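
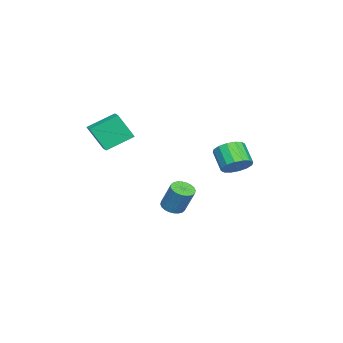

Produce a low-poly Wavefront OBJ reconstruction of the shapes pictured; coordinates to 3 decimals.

v -3.373 -1.218 -3.292
v -2.656 -1.494 -3.341
v -2.25 -0.739 -1.656
v -2.967 -0.462 -1.608
v -2.623 -1.225 -3.469
v -2.218 -0.469 -1.785
v -2.705 -0.954 -3.571
v -2.3 -0.198 -1.887
v -2.889 -0.724 -3.63
v -2.483 0.032 -1.946
v -3.146 -0.568 -3.638
v -2.74 0.187 -1.954
v -3.437 -0.512 -3.593
v -3.032 0.244 -1.909
v -3.719 -0.563 -3.502
v -3.314 0.193 -1.818
v -3.948 -0.714 -3.38
v -3.543 0.042 -1.695
v -4.09 -0.941 -3.244
v -3.684 -0.186 -1.559
v -4.122 -1.211 -3.115
v -3.717 -0.455 -1.431
v -4.04 -1.482 -3.013
v -3.635 -0.726 -1.329
v -3.857 -1.712 -2.954
v -3.451 -0.956 -1.27
v -3.6 -1.867 -2.946
v -3.194 -1.112 -1.262
v -3.308 -1.924 -2.991
v -2.903 -1.168 -1.307
v -3.026 -1.873 -3.082
v -2.621 -1.117 -1.398
v -2.797 -1.722 -3.205
v -2.392 -0.966 -1.52
v -0.309 3.477 1.58
v 0.48 3.107 1.957
v -0.361 2.392 3.017
v -1.151 2.763 2.64
v 0.415 3.533 2.193
v -0.427 2.819 3.252
v 0.155 3.945 2.264
v -0.686 3.23 3.324
v -0.229 4.231 2.153
v -1.07 3.517 3.212
v -0.634 4.315 1.887
v -1.475 3.601 2.947
v -0.953 4.175 1.54
v -1.794 3.461 2.6
v -1.099 3.848 1.203
v -1.94 3.133 2.263
v -1.033 3.421 0.968
v -1.875 2.707 2.027
v -0.774 3.01 0.896
v -1.615 2.295 1.956
v -0.39 2.723 1.008
v -1.231 2.009 2.067
v 0.015 2.639 1.273
v -0.826 1.925 2.333
v 0.334 2.779 1.62
v -0.507 2.065 2.68
v -1.126 -3.001 3.084
v -0.946 -3.916 4.705
v -0.307 -2.532 3.258
v -0.127 -3.446 4.879
v -0.153 -4.374 2.201
v 0.027 -5.288 3.822
v 0.666 -3.904 2.375
v 0.846 -4.819 3.996
f 2 1 5
f 2 5 3
f 3 5 6
f 3 6 4
f 5 1 7
f 5 7 6
f 6 7 8
f 6 8 4
f 7 1 9
f 7 9 8
f 8 9 10
f 8 10 4
f 9 1 11
f 9 11 10
f 10 11 12
f 10 12 4
f 11 1 13
f 11 13 12
f 12 13 14
f 12 14 4
f 13 1 15
f 13 15 14
f 14 15 16
f 14 16 4
f 15 1 17
f 15 17 16
f 16 17 18
f 16 18 4
f 17 1 19
f 17 19 18
f 18 19 20
f 18 20 4
f 19 1 21
f 19 21 20
f 20 21 22
f 20 22 4
f 21 1 23
f 21 23 22
f 22 23 24
f 22 24 4
f 23 1 25
f 23 25 24
f 24 25 26
f 24 26 4
f 25 1 27
f 25 27 26
f 26 27 28
f 26 28 4
f 27 1 29
f 27 29 28
f 28 29 30
f 28 30 4
f 29 1 31
f 29 31 30
f 30 31 32
f 30 32 4
f 31 1 33
f 31 33 32
f 32 33 34
f 32 34 4
f 33 1 2
f 33 2 34
f 34 2 3
f 34 3 4
f 36 35 39
f 36 39 37
f 37 39 40
f 37 40 38
f 39 35 41
f 39 41 40
f 40 41 42
f 40 42 38
f 41 35 43
f 41 43 42
f 42 43 44
f 42 44 38
f 43 35 45
f 43 45 44
f 44 45 46
f 44 46 38
f 45 35 47
f 45 47 46
f 46 47 48
f 46 48 38
f 47 35 49
f 47 49 48
f 48 49 50
f 48 50 38
f 49 35 51
f 49 51 50
f 50 51 52
f 50 52 38
f 51 35 53
f 51 53 52
f 52 53 54
f 52 54 38
f 53 35 55
f 53 55 54
f 54 55 56
f 54 56 38
f 55 35 57
f 55 57 56
f 56 57 58
f 56 58 38
f 57 35 59
f 57 59 58
f 58 59 60
f 58 60 38
f 59 35 36
f 59 36 60
f 60 36 37
f 60 37 38
f 62 64 61
f 65 62 61
f 61 64 63
f 63 65 61
f 62 68 64
f 66 62 65
f 66 68 62
f 64 68 63
f 67 65 63
f 63 68 67
f 67 66 65
f 68 66 67



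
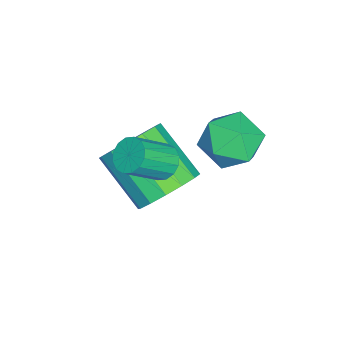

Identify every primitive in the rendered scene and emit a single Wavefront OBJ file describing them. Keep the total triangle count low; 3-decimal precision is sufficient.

v 1.377 -1.087 1.915
v 1.806 -0.654 1.908
v 2.593 -1.421 2.839
v 2.163 -1.853 2.845
v 1.611 -0.571 2.142
v 2.398 -1.338 3.072
v 1.352 -0.626 2.314
v 2.139 -1.393 3.245
v 1.1 -0.805 2.38
v 1.887 -1.572 3.311
v 0.922 -1.059 2.321
v 1.709 -1.826 3.252
v 0.866 -1.321 2.153
v 1.653 -2.088 3.084
v 0.947 -1.519 1.921
v 1.734 -2.286 2.852
v 1.142 -1.602 1.688
v 1.929 -2.369 2.618
v 1.401 -1.547 1.515
v 2.188 -2.314 2.446
v 1.653 -1.368 1.449
v 2.44 -2.135 2.38
v 1.831 -1.114 1.508
v 2.618 -1.881 2.439
v 1.887 -0.852 1.676
v 2.674 -1.619 2.607
v 0.868 -1.049 -0.062
v 1.842 -1.327 0.313
v 0.966 -2.749 1.536
v -0.008 -2.471 1.162
v 1.665 -0.923 0.656
v 0.789 -2.344 1.879
v 1.275 -0.552 0.807
v 0.399 -1.974 2.03
v 0.775 -0.315 0.725
v -0.101 -1.736 1.948
v 0.301 -0.274 0.432
v -0.575 -1.696 1.656
v -0.022 -0.441 0.007
v -0.898 -1.863 1.231
v -0.106 -0.771 -0.436
v -0.982 -2.193 0.787
v 0.071 -1.176 -0.779
v -0.805 -2.597 0.444
v 0.461 -1.546 -0.93
v -0.415 -2.968 0.293
v 0.961 -1.784 -0.848
v 0.085 -3.205 0.375
v 1.435 -1.824 -0.556
v 0.559 -3.246 0.668
v 1.758 -1.657 -0.131
v 0.882 -3.079 1.093
v 0.015 1.55 2.537
v 0.973 1.301 2.183
v -0.453 -0.081 2.417
v 0.505 -0.33 2.063
v 0.376 -0.028 3.061
v 0.665 0.981 3.136
v -0.145 0.239 1.464
v 0.144 1.248 1.539
v 0.874 0.491 1.52
v 1.196 0.326 2.507
v -0.676 0.894 2.093
v -0.354 0.729 3.08
f 2 1 5
f 2 5 3
f 3 5 6
f 3 6 4
f 5 1 7
f 5 7 6
f 6 7 8
f 6 8 4
f 7 1 9
f 7 9 8
f 8 9 10
f 8 10 4
f 9 1 11
f 9 11 10
f 10 11 12
f 10 12 4
f 11 1 13
f 11 13 12
f 12 13 14
f 12 14 4
f 13 1 15
f 13 15 14
f 14 15 16
f 14 16 4
f 15 1 17
f 15 17 16
f 16 17 18
f 16 18 4
f 17 1 19
f 17 19 18
f 18 19 20
f 18 20 4
f 19 1 21
f 19 21 20
f 20 21 22
f 20 22 4
f 21 1 23
f 21 23 22
f 22 23 24
f 22 24 4
f 23 1 25
f 23 25 24
f 24 25 26
f 24 26 4
f 25 1 2
f 25 2 26
f 26 2 3
f 26 3 4
f 28 27 31
f 28 31 29
f 29 31 32
f 29 32 30
f 31 27 33
f 31 33 32
f 32 33 34
f 32 34 30
f 33 27 35
f 33 35 34
f 34 35 36
f 34 36 30
f 35 27 37
f 35 37 36
f 36 37 38
f 36 38 30
f 37 27 39
f 37 39 38
f 38 39 40
f 38 40 30
f 39 27 41
f 39 41 40
f 40 41 42
f 40 42 30
f 41 27 43
f 41 43 42
f 42 43 44
f 42 44 30
f 43 27 45
f 43 45 44
f 44 45 46
f 44 46 30
f 45 27 47
f 45 47 46
f 46 47 48
f 46 48 30
f 47 27 49
f 47 49 48
f 48 49 50
f 48 50 30
f 49 27 51
f 49 51 50
f 50 51 52
f 50 52 30
f 51 27 28
f 51 28 52
f 52 28 29
f 52 29 30
f 53 64 58
f 53 58 54
f 53 54 60
f 53 60 63
f 53 63 64
f 54 58 62
f 58 64 57
f 64 63 55
f 63 60 59
f 60 54 61
f 56 62 57
f 56 57 55
f 56 55 59
f 56 59 61
f 56 61 62
f 57 62 58
f 55 57 64
f 59 55 63
f 61 59 60
f 62 61 54



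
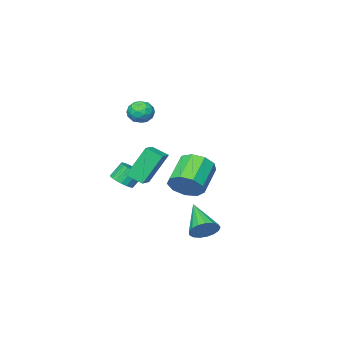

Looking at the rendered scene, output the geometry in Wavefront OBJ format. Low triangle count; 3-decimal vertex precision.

v 0.632 3.851 -2.787
v 1.252 3.383 -3.106
v -0.032 2.189 -1.633
v 1.414 3.547 -2.777
v 1.397 3.78 -2.45
v 1.205 4.03 -2.2
v 0.882 4.239 -2.085
v 0.501 4.359 -2.131
v 0.15 4.363 -2.327
v -0.091 4.25 -2.629
v -0.166 4.045 -2.966
v -0.058 3.796 -3.263
v 0.207 3.56 -3.451
v 0.57 3.39 -3.487
v 0.947 3.326 -3.362
v -2.944 -1.835 -2.337
v -2.213 -2.334 -1.683
v -3.746 -3.144 -0.589
v -4.476 -2.645 -1.243
v -2.379 -1.652 -1.411
v -3.912 -2.462 -0.317
v -2.809 -1.056 -1.572
v -4.342 -1.866 -0.478
v -3.302 -0.825 -2.091
v -4.835 -1.635 -0.997
v -3.627 -1.066 -2.725
v -5.16 -1.876 -1.632
v -3.632 -1.667 -3.178
v -5.165 -2.477 -2.084
v -3.315 -2.347 -3.237
v -4.848 -3.157 -2.143
v -2.824 -2.787 -2.875
v -4.357 -3.597 -1.781
v -2.389 -2.782 -2.261
v -3.922 -3.592 -1.167
v 2.834 0.77 0.851
v 1.953 1.283 2.675
v 2.446 1.622 0.423
v 1.565 2.136 2.248
v 3.675 1.284 1.112
v 2.794 1.798 2.937
v 3.287 2.137 0.685
v 2.406 2.65 2.509
v -0.992 -2.966 3.187
v -0.643 -3.551 2.731
v -1.957 -3.809 3.529
v -1.608 -4.394 3.073
v -1.242 -4.136 3.76
v -0.645 -3.615 3.548
v -1.955 -3.745 2.712
v -1.358 -3.224 2.5
v -1.238 -4.033 2.437
v -0.797 -4.274 3.085
v -1.803 -3.086 3.175
v -1.362 -3.327 3.823
v -0.732 -3.184 2.929
v -1.868 -4.176 3.331
v -1.652 -4.024 3.735
v -1.447 -4.368 3.467
v -0.734 -3.222 3.409
v -0.528 -3.566 3.141
v -0.881 -3.91 3.746
v -2.072 -3.794 3.119
v -1.866 -4.138 2.851
v -1.153 -2.992 2.793
v -0.948 -3.336 2.525
v -1.719 -3.45 2.514
v -0.877 -3.811 2.488
v -1.445 -4.307 2.689
v -1.649 -3.925 2.477
v -1.298 -3.619 2.352
v -0.618 -3.954 2.869
v -1.186 -4.449 3.07
v -0.97 -4.298 3.474
v -0.619 -3.991 3.349
v -0.968 -4.237 2.696
v -1.414 -2.911 3.19
v -1.982 -3.406 3.391
v -1.981 -3.369 2.911
v -1.63 -3.062 2.786
v -1.155 -3.053 3.571
v -1.723 -3.549 3.772
v -1.302 -3.741 3.908
v -0.951 -3.435 3.783
v -1.632 -3.123 3.564
v 2.566 -0.485 -0.149
v 3.153 -0.185 0.142
v 2.601 0.065 0.999
v 2.014 -0.235 0.709
v 3.019 0.059 -0.016
v 2.467 0.309 0.841
v 2.795 0.196 -0.2
v 2.243 0.446 0.657
v 2.525 0.198 -0.374
v 1.974 0.448 0.484
v 2.264 0.064 -0.503
v 1.712 0.314 0.354
v 2.063 -0.178 -0.562
v 1.511 0.072 0.295
v 1.961 -0.481 -0.539
v 1.409 -0.231 0.318
v 1.979 -0.785 -0.439
v 1.427 -0.535 0.418
v 2.113 -1.029 -0.281
v 1.561 -0.779 0.576
v 2.337 -1.166 -0.097
v 1.785 -0.916 0.76
v 2.606 -1.168 0.076
v 2.055 -0.918 0.934
v 2.868 -1.034 0.206
v 2.316 -0.784 1.063
v 3.069 -0.792 0.265
v 2.517 -0.542 1.122
v 3.171 -0.489 0.242
v 2.619 -0.239 1.099
f 2 1 4
f 2 4 3
f 4 1 5
f 4 5 3
f 5 1 6
f 5 6 3
f 6 1 7
f 6 7 3
f 7 1 8
f 7 8 3
f 8 1 9
f 8 9 3
f 9 1 10
f 9 10 3
f 10 1 11
f 10 11 3
f 11 1 12
f 11 12 3
f 12 1 13
f 12 13 3
f 13 1 14
f 13 14 3
f 14 1 15
f 14 15 3
f 15 1 2
f 15 2 3
f 17 16 20
f 17 20 18
f 18 20 21
f 18 21 19
f 20 16 22
f 20 22 21
f 21 22 23
f 21 23 19
f 22 16 24
f 22 24 23
f 23 24 25
f 23 25 19
f 24 16 26
f 24 26 25
f 25 26 27
f 25 27 19
f 26 16 28
f 26 28 27
f 27 28 29
f 27 29 19
f 28 16 30
f 28 30 29
f 29 30 31
f 29 31 19
f 30 16 32
f 30 32 31
f 31 32 33
f 31 33 19
f 32 16 34
f 32 34 33
f 33 34 35
f 33 35 19
f 34 16 17
f 34 17 35
f 35 17 18
f 35 18 19
f 37 39 36
f 40 37 36
f 36 39 38
f 38 40 36
f 37 43 39
f 41 37 40
f 41 43 37
f 39 43 38
f 42 40 38
f 38 43 42
f 42 41 40
f 43 41 42
f 44 81 60
f 81 55 84
f 60 84 49
f 81 84 60
f 44 60 56
f 60 49 61
f 56 61 45
f 60 61 56
f 44 56 65
f 56 45 66
f 65 66 51
f 56 66 65
f 44 65 77
f 65 51 80
f 77 80 54
f 65 80 77
f 44 77 81
f 77 54 85
f 81 85 55
f 77 85 81
f 45 61 72
f 61 49 75
f 72 75 53
f 61 75 72
f 49 84 62
f 84 55 83
f 62 83 48
f 84 83 62
f 55 85 82
f 85 54 78
f 82 78 46
f 85 78 82
f 54 80 79
f 80 51 67
f 79 67 50
f 80 67 79
f 51 66 71
f 66 45 68
f 71 68 52
f 66 68 71
f 47 73 59
f 73 53 74
f 59 74 48
f 73 74 59
f 47 59 57
f 59 48 58
f 57 58 46
f 59 58 57
f 47 57 64
f 57 46 63
f 64 63 50
f 57 63 64
f 47 64 69
f 64 50 70
f 69 70 52
f 64 70 69
f 47 69 73
f 69 52 76
f 73 76 53
f 69 76 73
f 48 74 62
f 74 53 75
f 62 75 49
f 74 75 62
f 46 58 82
f 58 48 83
f 82 83 55
f 58 83 82
f 50 63 79
f 63 46 78
f 79 78 54
f 63 78 79
f 52 70 71
f 70 50 67
f 71 67 51
f 70 67 71
f 53 76 72
f 76 52 68
f 72 68 45
f 76 68 72
f 87 86 90
f 87 90 88
f 88 90 91
f 88 91 89
f 90 86 92
f 90 92 91
f 91 92 93
f 91 93 89
f 92 86 94
f 92 94 93
f 93 94 95
f 93 95 89
f 94 86 96
f 94 96 95
f 95 96 97
f 95 97 89
f 96 86 98
f 96 98 97
f 97 98 99
f 97 99 89
f 98 86 100
f 98 100 99
f 99 100 101
f 99 101 89
f 100 86 102
f 100 102 101
f 101 102 103
f 101 103 89
f 102 86 104
f 102 104 103
f 103 104 105
f 103 105 89
f 104 86 106
f 104 106 105
f 105 106 107
f 105 107 89
f 106 86 108
f 106 108 107
f 107 108 109
f 107 109 89
f 108 86 110
f 108 110 109
f 109 110 111
f 109 111 89
f 110 86 112
f 110 112 111
f 111 112 113
f 111 113 89
f 112 86 114
f 112 114 113
f 113 114 115
f 113 115 89
f 114 86 87
f 114 87 115
f 115 87 88
f 115 88 89



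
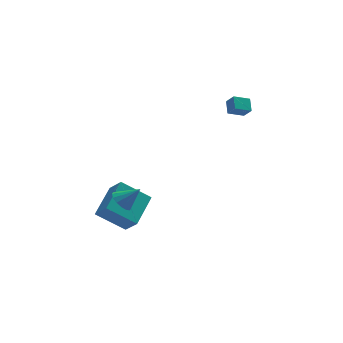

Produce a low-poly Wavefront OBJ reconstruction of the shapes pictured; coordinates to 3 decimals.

v -3.536 0.131 -1.571
v -3.062 0.416 -2.048
v -2.564 -0.011 -0.689
v -3.195 0.711 -1.853
v -3.42 0.851 -1.583
v -3.675 0.799 -1.31
v -3.893 0.567 -1.106
v -4.016 0.218 -1.027
v -4.01 -0.154 -1.094
v -3.877 -0.449 -1.288
v -3.653 -0.59 -1.558
v -3.397 -0.537 -1.831
v -3.179 -0.305 -2.035
v -3.057 0.044 -2.114
v 3.084 2.617 3.278
v 3.176 3.341 3.804
v 2.79 3.078 2.695
v 2.882 3.802 3.22
v 4.018 2.758 2.92
v 4.11 3.482 3.445
v 3.724 3.219 2.336
v 3.816 3.943 2.862
v -3.179 1.001 -4.349
v -2.717 0.173 -3.445
v -4.735 1.397 -3.191
v -4.273 0.569 -2.287
v -2.087 2.611 -3.433
v -1.625 1.783 -2.529
v -3.643 3.007 -2.275
v -3.181 2.179 -1.371
f 2 1 4
f 2 4 3
f 4 1 5
f 4 5 3
f 5 1 6
f 5 6 3
f 6 1 7
f 6 7 3
f 7 1 8
f 7 8 3
f 8 1 9
f 8 9 3
f 9 1 10
f 9 10 3
f 10 1 11
f 10 11 3
f 11 1 12
f 11 12 3
f 12 1 13
f 12 13 3
f 13 1 14
f 13 14 3
f 14 1 2
f 14 2 3
f 16 18 15
f 19 16 15
f 15 18 17
f 17 19 15
f 16 22 18
f 20 16 19
f 20 22 16
f 18 22 17
f 21 19 17
f 17 22 21
f 21 20 19
f 22 20 21
f 24 26 23
f 27 24 23
f 23 26 25
f 25 27 23
f 24 30 26
f 28 24 27
f 28 30 24
f 26 30 25
f 29 27 25
f 25 30 29
f 29 28 27
f 30 28 29



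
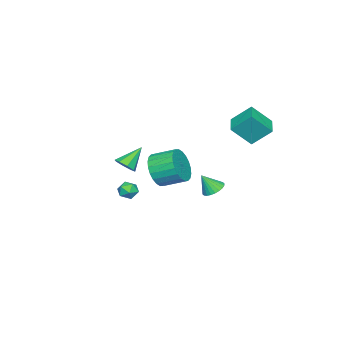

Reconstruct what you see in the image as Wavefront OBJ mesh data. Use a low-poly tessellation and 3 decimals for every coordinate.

v -3.242 0.698 -3.989
v -2.859 1.261 -3.825
v -2.878 0.142 -2.931
v -3.099 1.324 -3.71
v -3.36 1.291 -3.637
v -3.603 1.169 -3.617
v -3.792 0.975 -3.655
v -3.896 0.738 -3.743
v -3.902 0.496 -3.868
v -3.806 0.284 -4.012
v -3.625 0.136 -4.153
v -3.386 0.073 -4.268
v -3.125 0.105 -4.342
v -2.882 0.227 -4.361
v -2.693 0.422 -4.324
v -2.588 0.658 -4.236
v -2.583 0.9 -4.11
v -2.678 1.112 -3.966
v -0.043 -2.263 -2.988
v 0.386 -1.849 -3.226
v 0.594 -3.051 -3.214
v 1.023 -2.637 -3.452
v 0.906 -2.65 -2.821
v 0.512 -2.164 -2.682
v 0.468 -2.736 -3.758
v 0.074 -2.25 -3.619
v 0.701 -2.141 -3.702
v 0.972 -2.088 -3.123
v 0.008 -2.812 -3.317
v 0.279 -2.759 -2.738
v -0.015 -2.931 -1.705
v 0.46 -2.993 -1.222
v -1.045 -2.489 -0.635
v 0.449 -2.516 -1.43
v 0.166 -2.282 -1.799
v -0.222 -2.428 -2.113
v -0.489 -2.868 -2.188
v -0.478 -3.345 -1.98
v -0.195 -3.58 -1.611
v 0.193 -3.434 -1.297
v -2.761 1.95 1.738
v -3.114 2.976 2.759
v -3.412 2.846 0.612
v -3.765 3.873 1.633
v -1.635 2.527 1.547
v -1.988 3.554 2.568
v -2.286 3.424 0.421
v -2.639 4.45 1.442
v 3.794 1.216 0.569
v 4.4 1.013 1.402
v 4.093 2.242 1.924
v 3.486 2.444 1.091
v 4.67 1.189 1.147
v 4.362 2.417 1.67
v 4.805 1.368 0.805
v 4.498 2.597 1.328
v 4.787 1.525 0.427
v 4.48 2.753 0.949
v 4.618 1.634 0.07
v 4.31 2.863 0.593
v 4.323 1.68 -0.211
v 4.015 2.908 0.312
v 3.948 1.655 -0.373
v 3.64 2.883 0.15
v 3.549 1.563 -0.391
v 3.241 2.791 0.131
v 3.187 1.418 -0.264
v 2.88 2.647 0.258
v 2.918 1.243 -0.01
v 2.61 2.471 0.513
v 2.782 1.063 0.332
v 2.475 2.292 0.855
v 2.8 0.907 0.711
v 2.493 2.135 1.233
v 2.97 0.797 1.067
v 2.662 2.026 1.59
v 3.265 0.752 1.348
v 2.957 1.98 1.871
v 3.64 0.777 1.51
v 3.332 2.005 2.033
v 4.039 0.869 1.529
v 3.731 2.097 2.051
f 2 1 4
f 2 4 3
f 4 1 5
f 4 5 3
f 5 1 6
f 5 6 3
f 6 1 7
f 6 7 3
f 7 1 8
f 7 8 3
f 8 1 9
f 8 9 3
f 9 1 10
f 9 10 3
f 10 1 11
f 10 11 3
f 11 1 12
f 11 12 3
f 12 1 13
f 12 13 3
f 13 1 14
f 13 14 3
f 14 1 15
f 14 15 3
f 15 1 16
f 15 16 3
f 16 1 17
f 16 17 3
f 17 1 18
f 17 18 3
f 18 1 2
f 18 2 3
f 19 30 24
f 19 24 20
f 19 20 26
f 19 26 29
f 19 29 30
f 20 24 28
f 24 30 23
f 30 29 21
f 29 26 25
f 26 20 27
f 22 28 23
f 22 23 21
f 22 21 25
f 22 25 27
f 22 27 28
f 23 28 24
f 21 23 30
f 25 21 29
f 27 25 26
f 28 27 20
f 32 31 34
f 32 34 33
f 34 31 35
f 34 35 33
f 35 31 36
f 35 36 33
f 36 31 37
f 36 37 33
f 37 31 38
f 37 38 33
f 38 31 39
f 38 39 33
f 39 31 40
f 39 40 33
f 40 31 32
f 40 32 33
f 42 44 41
f 45 42 41
f 41 44 43
f 43 45 41
f 42 48 44
f 46 42 45
f 46 48 42
f 44 48 43
f 47 45 43
f 43 48 47
f 47 46 45
f 48 46 47
f 50 49 53
f 50 53 51
f 51 53 54
f 51 54 52
f 53 49 55
f 53 55 54
f 54 55 56
f 54 56 52
f 55 49 57
f 55 57 56
f 56 57 58
f 56 58 52
f 57 49 59
f 57 59 58
f 58 59 60
f 58 60 52
f 59 49 61
f 59 61 60
f 60 61 62
f 60 62 52
f 61 49 63
f 61 63 62
f 62 63 64
f 62 64 52
f 63 49 65
f 63 65 64
f 64 65 66
f 64 66 52
f 65 49 67
f 65 67 66
f 66 67 68
f 66 68 52
f 67 49 69
f 67 69 68
f 68 69 70
f 68 70 52
f 69 49 71
f 69 71 70
f 70 71 72
f 70 72 52
f 71 49 73
f 71 73 72
f 72 73 74
f 72 74 52
f 73 49 75
f 73 75 74
f 74 75 76
f 74 76 52
f 75 49 77
f 75 77 76
f 76 77 78
f 76 78 52
f 77 49 79
f 77 79 78
f 78 79 80
f 78 80 52
f 79 49 81
f 79 81 80
f 80 81 82
f 80 82 52
f 81 49 50
f 81 50 82
f 82 50 51
f 82 51 52



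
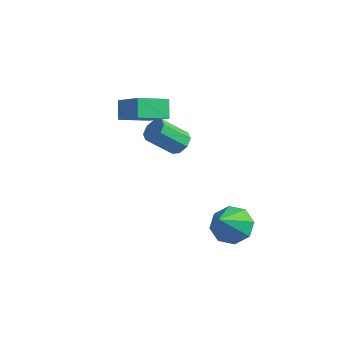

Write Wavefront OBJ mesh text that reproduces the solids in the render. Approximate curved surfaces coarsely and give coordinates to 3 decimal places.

v -2.728 1.295 3.018
v -3.157 1.783 3.765
v -2.172 2.631 2.464
v -2.601 3.12 3.21
v -1.479 1.12 3.85
v -1.908 1.609 4.596
v -0.923 2.457 3.295
v -1.352 2.945 4.042
v 2.795 2.019 -1.351
v 3.728 2.027 -1.574
v 3.145 0.701 0.071
v 3.557 2.529 -1.066
v 2.939 2.732 -0.725
v 2.236 2.518 -0.75
v 1.861 2.012 -1.127
v 2.032 1.509 -1.635
v 2.65 1.306 -1.977
v 3.353 1.52 -1.951
v 0.797 1.1 3.386
v 1.147 0.638 3.23
v 0.473 -0.222 4.257
v 0.123 0.24 4.414
v 1.332 0.893 3.564
v 0.657 0.033 4.592
v 1.203 1.269 3.794
v 0.529 0.409 4.822
v 0.837 1.546 3.786
v 0.162 0.686 4.813
v 0.447 1.562 3.543
v -0.227 0.702 4.57
v 0.263 1.307 3.208
v -0.412 0.447 4.236
v 0.391 0.931 2.978
v -0.283 0.071 4.006
v 0.758 0.654 2.987
v 0.083 -0.206 4.014
f 2 4 1
f 5 2 1
f 1 4 3
f 3 5 1
f 2 8 4
f 6 2 5
f 6 8 2
f 4 8 3
f 7 5 3
f 3 8 7
f 7 6 5
f 8 6 7
f 10 9 12
f 10 12 11
f 12 9 13
f 12 13 11
f 13 9 14
f 13 14 11
f 14 9 15
f 14 15 11
f 15 9 16
f 15 16 11
f 16 9 17
f 16 17 11
f 17 9 18
f 17 18 11
f 18 9 10
f 18 10 11
f 20 19 23
f 20 23 21
f 21 23 24
f 21 24 22
f 23 19 25
f 23 25 24
f 24 25 26
f 24 26 22
f 25 19 27
f 25 27 26
f 26 27 28
f 26 28 22
f 27 19 29
f 27 29 28
f 28 29 30
f 28 30 22
f 29 19 31
f 29 31 30
f 30 31 32
f 30 32 22
f 31 19 33
f 31 33 32
f 32 33 34
f 32 34 22
f 33 19 35
f 33 35 34
f 34 35 36
f 34 36 22
f 35 19 20
f 35 20 36
f 36 20 21
f 36 21 22



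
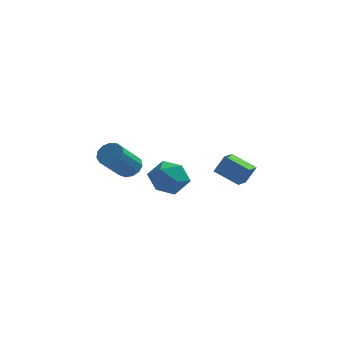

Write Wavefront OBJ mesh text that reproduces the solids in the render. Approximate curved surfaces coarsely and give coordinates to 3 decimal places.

v -1.147 0.368 1.038
v -0.305 0.736 0.426
v -1.275 -1.076 -0.006
v -0.433 -0.708 -0.618
v -0.256 -1.05 0.417
v -0.177 -0.158 1.062
v -1.403 -0.182 -0.642
v -1.324 0.71 0.003
v -0.463 0.395 -0.612
v 0.246 -0.141 0.043
v -1.826 -0.199 0.377
v -1.117 -0.735 1.032
v -2.957 1.398 0.031
v -2.382 1.548 0.437
v -3.068 0.232 1.895
v -3.643 0.082 1.489
v -2.669 1.814 0.542
v -3.355 0.499 2.001
v -3.047 1.949 0.485
v -3.733 0.633 1.944
v -3.397 1.908 0.284
v -4.083 0.593 1.742
v -3.607 1.705 0.003
v -4.293 0.39 1.461
v -3.611 1.405 -0.27
v -4.297 0.09 1.188
v -3.407 1.102 -0.447
v -4.093 -0.213 1.011
v -3.06 0.893 -0.473
v -3.746 -0.422 0.986
v -2.681 0.844 -0.338
v -3.367 -0.471 1.12
v -2.389 0.971 -0.086
v -3.075 -0.344 1.372
v -2.277 1.233 0.202
v -2.963 -0.082 1.661
v 1.649 -2.828 2.17
v 2.122 -2.686 3.086
v 1.894 -1.959 1.909
v 2.367 -1.817 2.824
v 2.833 -3.323 1.636
v 3.306 -3.181 2.551
v 3.078 -2.454 1.374
v 3.551 -2.312 2.29
f 1 12 6
f 1 6 2
f 1 2 8
f 1 8 11
f 1 11 12
f 2 6 10
f 6 12 5
f 12 11 3
f 11 8 7
f 8 2 9
f 4 10 5
f 4 5 3
f 4 3 7
f 4 7 9
f 4 9 10
f 5 10 6
f 3 5 12
f 7 3 11
f 9 7 8
f 10 9 2
f 14 13 17
f 14 17 15
f 15 17 18
f 15 18 16
f 17 13 19
f 17 19 18
f 18 19 20
f 18 20 16
f 19 13 21
f 19 21 20
f 20 21 22
f 20 22 16
f 21 13 23
f 21 23 22
f 22 23 24
f 22 24 16
f 23 13 25
f 23 25 24
f 24 25 26
f 24 26 16
f 25 13 27
f 25 27 26
f 26 27 28
f 26 28 16
f 27 13 29
f 27 29 28
f 28 29 30
f 28 30 16
f 29 13 31
f 29 31 30
f 30 31 32
f 30 32 16
f 31 13 33
f 31 33 32
f 32 33 34
f 32 34 16
f 33 13 35
f 33 35 34
f 34 35 36
f 34 36 16
f 35 13 14
f 35 14 36
f 36 14 15
f 36 15 16
f 38 40 37
f 41 38 37
f 37 40 39
f 39 41 37
f 38 44 40
f 42 38 41
f 42 44 38
f 40 44 39
f 43 41 39
f 39 44 43
f 43 42 41
f 44 42 43



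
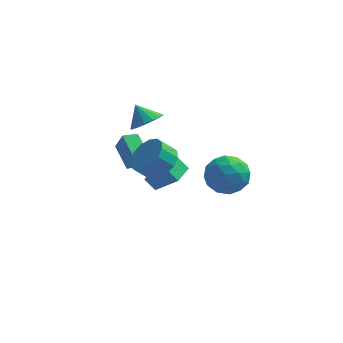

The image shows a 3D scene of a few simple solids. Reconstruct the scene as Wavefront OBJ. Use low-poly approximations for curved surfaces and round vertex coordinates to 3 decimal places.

v 3.314 1.565 -0.986
v 3.999 0.844 -0.262
v 2.141 0.016 -1.418
v 2.826 -0.705 -0.694
v 2.125 0.177 -0.199
v 2.85 1.134 0.068
v 3.29 -0.274 -1.748
v 4.015 0.683 -1.481
v 3.984 -0.292 -0.732
v 3.264 -0.014 0.225
v 2.876 0.874 -1.905
v 2.156 1.152 -0.948
v 3.759 1.34 -0.586
v 2.381 -0.48 -1.094
v 1.968 0.038 -0.803
v 2.371 -0.386 -0.377
v 3.084 1.511 -0.392
v 3.486 1.087 0.034
v 2.385 0.695 0.071
v 2.654 -0.227 -1.714
v 3.056 -0.651 -1.288
v 3.769 1.246 -1.303
v 4.172 0.822 -0.877
v 3.755 0.165 -1.751
v 4.153 0.249 -0.437
v 3.464 -0.662 -0.691
v 3.737 -0.408 -1.311
v 4.163 0.154 -1.154
v 3.73 0.413 0.126
v 3.04 -0.498 -0.128
v 2.628 0.02 0.163
v 3.054 0.583 0.32
v 3.721 -0.255 -0.151
v 3.1 1.358 -1.552
v 2.41 0.447 -1.806
v 3.086 0.277 -2
v 3.512 0.84 -1.843
v 2.676 1.522 -0.989
v 1.987 0.611 -1.243
v 1.977 0.706 -0.526
v 2.403 1.268 -0.369
v 2.419 1.115 -1.529
v 0.193 -2.066 1.527
v 0.997 -2.304 2.192
v 0.291 -2.552 2.957
v -0.513 -2.314 2.293
v 0.897 -1.766 2.275
v 0.192 -2.014 3.04
v 0.609 -1.308 2.157
v -0.097 -1.556 2.922
v 0.209 -1.053 1.871
v -0.497 -1.301 2.636
v -0.195 -1.069 1.493
v -0.901 -1.317 2.258
v -0.495 -1.353 1.124
v -1.201 -1.601 1.889
v -0.611 -1.828 0.863
v -1.317 -2.076 1.628
v -0.512 -2.366 0.78
v -1.217 -2.614 1.545
v -0.223 -2.824 0.898
v -0.929 -3.072 1.663
v 0.177 -3.079 1.184
v -0.529 -3.327 1.949
v 0.581 -3.063 1.562
v -0.125 -3.311 2.327
v 0.881 -2.779 1.931
v 0.175 -3.027 2.696
v -1.349 3.344 0.622
v -0.538 3.598 1.07
v -2.011 3.776 1.578
v -0.667 3.995 0.801
v -0.978 4.219 0.485
v -1.388 4.208 0.205
v -1.788 3.965 0.037
v -2.071 3.556 0.026
v -2.159 3.091 0.175
v -2.031 2.693 0.444
v -1.72 2.47 0.76
v -1.309 2.481 1.04
v -0.909 2.723 1.208
v -0.627 3.132 1.219
v -3.205 4.453 -2.212
v -2.76 4.161 -1.136
v -2.497 4.969 -2.365
v -2.051 4.677 -1.29
v -2.389 3.123 -2.91
v -1.943 2.831 -1.835
v -1.68 3.639 -3.064
v -1.235 3.347 -1.988
v -0.957 3.391 -4.644
v -1.544 3.522 -3.974
v -0.582 4.675 -4.565
v -1.169 4.806 -3.896
v 0.289 2.954 -3.464
v -0.298 3.085 -2.795
v 0.664 4.238 -3.386
v 0.077 4.369 -2.716
f 1 38 17
f 38 12 41
f 17 41 6
f 38 41 17
f 1 17 13
f 17 6 18
f 13 18 2
f 17 18 13
f 1 13 22
f 13 2 23
f 22 23 8
f 13 23 22
f 1 22 34
f 22 8 37
f 34 37 11
f 22 37 34
f 1 34 38
f 34 11 42
f 38 42 12
f 34 42 38
f 2 18 29
f 18 6 32
f 29 32 10
f 18 32 29
f 6 41 19
f 41 12 40
f 19 40 5
f 41 40 19
f 12 42 39
f 42 11 35
f 39 35 3
f 42 35 39
f 11 37 36
f 37 8 24
f 36 24 7
f 37 24 36
f 8 23 28
f 23 2 25
f 28 25 9
f 23 25 28
f 4 30 16
f 30 10 31
f 16 31 5
f 30 31 16
f 4 16 14
f 16 5 15
f 14 15 3
f 16 15 14
f 4 14 21
f 14 3 20
f 21 20 7
f 14 20 21
f 4 21 26
f 21 7 27
f 26 27 9
f 21 27 26
f 4 26 30
f 26 9 33
f 30 33 10
f 26 33 30
f 5 31 19
f 31 10 32
f 19 32 6
f 31 32 19
f 3 15 39
f 15 5 40
f 39 40 12
f 15 40 39
f 7 20 36
f 20 3 35
f 36 35 11
f 20 35 36
f 9 27 28
f 27 7 24
f 28 24 8
f 27 24 28
f 10 33 29
f 33 9 25
f 29 25 2
f 33 25 29
f 44 43 47
f 44 47 45
f 45 47 48
f 45 48 46
f 47 43 49
f 47 49 48
f 48 49 50
f 48 50 46
f 49 43 51
f 49 51 50
f 50 51 52
f 50 52 46
f 51 43 53
f 51 53 52
f 52 53 54
f 52 54 46
f 53 43 55
f 53 55 54
f 54 55 56
f 54 56 46
f 55 43 57
f 55 57 56
f 56 57 58
f 56 58 46
f 57 43 59
f 57 59 58
f 58 59 60
f 58 60 46
f 59 43 61
f 59 61 60
f 60 61 62
f 60 62 46
f 61 43 63
f 61 63 62
f 62 63 64
f 62 64 46
f 63 43 65
f 63 65 64
f 64 65 66
f 64 66 46
f 65 43 67
f 65 67 66
f 66 67 68
f 66 68 46
f 67 43 44
f 67 44 68
f 68 44 45
f 68 45 46
f 70 69 72
f 70 72 71
f 72 69 73
f 72 73 71
f 73 69 74
f 73 74 71
f 74 69 75
f 74 75 71
f 75 69 76
f 75 76 71
f 76 69 77
f 76 77 71
f 77 69 78
f 77 78 71
f 78 69 79
f 78 79 71
f 79 69 80
f 79 80 71
f 80 69 81
f 80 81 71
f 81 69 82
f 81 82 71
f 82 69 70
f 82 70 71
f 84 86 83
f 87 84 83
f 83 86 85
f 85 87 83
f 84 90 86
f 88 84 87
f 88 90 84
f 86 90 85
f 89 87 85
f 85 90 89
f 89 88 87
f 90 88 89
f 92 94 91
f 95 92 91
f 91 94 93
f 93 95 91
f 92 98 94
f 96 92 95
f 96 98 92
f 94 98 93
f 97 95 93
f 93 98 97
f 97 96 95
f 98 96 97



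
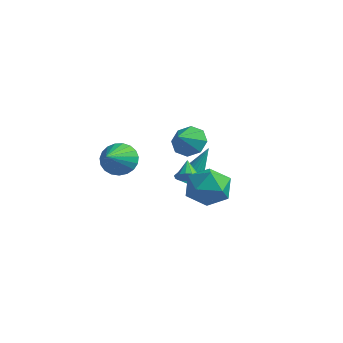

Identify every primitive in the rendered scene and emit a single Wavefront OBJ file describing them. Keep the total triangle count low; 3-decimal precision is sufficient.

v 1.581 -2.21 0.946
v 2.092 -1.841 1.827
v 3.048 -3.019 0.433
v 3.559 -2.65 1.314
v 2.782 -3.398 1.412
v 1.875 -2.898 1.729
v 3.265 -1.962 0.531
v 2.358 -1.462 0.848
v 3.133 -1.688 1.57
v 2.834 -2.575 2.115
v 2.306 -2.285 0.145
v 2.007 -3.172 0.69
v -0.325 -0.519 2.203
v 0.025 -0.019 2.794
v -0.115 -1.441 2.857
v -0.614 -0.101 2.884
v -1.084 -0.428 2.574
v -1.109 -0.808 2.047
v -0.675 -1.019 1.611
v -0.036 -0.937 1.521
v 0.434 -0.61 1.831
v 0.459 -0.23 2.358
v -2.687 -2.398 0.983
v -2.36 -2.717 0.219
v -2.093 -3.742 1.797
v -2.077 -2.515 0.345
v -1.9 -2.293 0.582
v -1.858 -2.089 0.888
v -1.96 -1.938 1.21
v -2.188 -1.867 1.493
v -2.502 -1.888 1.688
v -2.848 -1.998 1.761
v -3.167 -2.176 1.699
v -3.402 -2.393 1.513
v -3.514 -2.611 1.236
v -3.483 -2.792 0.914
v -3.314 -2.905 0.605
v -3.037 -2.93 0.361
v -2.7 -2.864 0.224
v -0.359 -0.554 -0.208
v 0.097 -1.02 -0.053
v -0.021 0.374 1.588
v 0.26 -0.811 -0.192
v 0.299 -0.552 -0.333
v 0.208 -0.293 -0.45
v 0.005 -0.086 -0.519
v -0.27 0.029 -0.526
v -0.563 0.027 -0.47
v -0.816 -0.089 -0.363
v -0.978 -0.298 -0.224
v -1.017 -0.557 -0.083
v -0.926 -0.816 0.034
v -0.723 -1.023 0.103
v -0.448 -1.137 0.11
v -0.155 -1.136 0.054
v 0.731 -1.729 0.809
v 1.012 -1.289 0.672
v 0.209 -1.191 1.471
v 0.792 -1.291 0.5
v 0.555 -1.411 0.411
v 0.366 -1.615 0.428
v 0.274 -1.851 0.548
v 0.305 -2.054 0.738
v 0.45 -2.17 0.947
v 0.67 -2.168 1.119
v 0.907 -2.048 1.208
v 1.096 -1.844 1.191
v 1.188 -1.608 1.071
v 1.157 -1.405 0.881
f 1 12 6
f 1 6 2
f 1 2 8
f 1 8 11
f 1 11 12
f 2 6 10
f 6 12 5
f 12 11 3
f 11 8 7
f 8 2 9
f 4 10 5
f 4 5 3
f 4 3 7
f 4 7 9
f 4 9 10
f 5 10 6
f 3 5 12
f 7 3 11
f 9 7 8
f 10 9 2
f 14 13 16
f 14 16 15
f 16 13 17
f 16 17 15
f 17 13 18
f 17 18 15
f 18 13 19
f 18 19 15
f 19 13 20
f 19 20 15
f 20 13 21
f 20 21 15
f 21 13 22
f 21 22 15
f 22 13 14
f 22 14 15
f 24 23 26
f 24 26 25
f 26 23 27
f 26 27 25
f 27 23 28
f 27 28 25
f 28 23 29
f 28 29 25
f 29 23 30
f 29 30 25
f 30 23 31
f 30 31 25
f 31 23 32
f 31 32 25
f 32 23 33
f 32 33 25
f 33 23 34
f 33 34 25
f 34 23 35
f 34 35 25
f 35 23 36
f 35 36 25
f 36 23 37
f 36 37 25
f 37 23 38
f 37 38 25
f 38 23 39
f 38 39 25
f 39 23 24
f 39 24 25
f 41 40 43
f 41 43 42
f 43 40 44
f 43 44 42
f 44 40 45
f 44 45 42
f 45 40 46
f 45 46 42
f 46 40 47
f 46 47 42
f 47 40 48
f 47 48 42
f 48 40 49
f 48 49 42
f 49 40 50
f 49 50 42
f 50 40 51
f 50 51 42
f 51 40 52
f 51 52 42
f 52 40 53
f 52 53 42
f 53 40 54
f 53 54 42
f 54 40 55
f 54 55 42
f 55 40 41
f 55 41 42
f 57 56 59
f 57 59 58
f 59 56 60
f 59 60 58
f 60 56 61
f 60 61 58
f 61 56 62
f 61 62 58
f 62 56 63
f 62 63 58
f 63 56 64
f 63 64 58
f 64 56 65
f 64 65 58
f 65 56 66
f 65 66 58
f 66 56 67
f 66 67 58
f 67 56 68
f 67 68 58
f 68 56 69
f 68 69 58
f 69 56 57
f 69 57 58



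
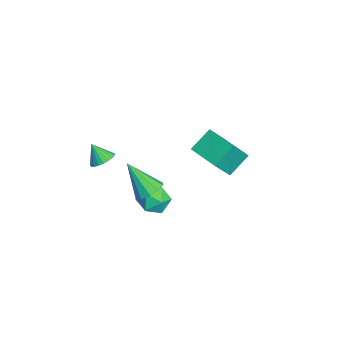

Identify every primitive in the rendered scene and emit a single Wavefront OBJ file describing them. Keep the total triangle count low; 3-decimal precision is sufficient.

v -0.506 -3.572 0.128
v -0.133 -3.088 0.58
v -1.054 -4.068 1.112
v -0.397 -2.927 0.515
v -0.679 -2.877 0.382
v -0.932 -2.947 0.206
v -1.111 -3.126 0.016
v -1.185 -3.381 -0.154
v -1.142 -3.67 -0.276
v -0.989 -3.941 -0.327
v -0.753 -4.149 -0.3
v -0.473 -4.257 -0.199
v -0.2 -4.247 -0.041
v 0.021 -4.12 0.146
v 0.15 -3.898 0.33
v 0.167 -3.62 0.479
v 0.066 -3.333 0.568
v -2.493 2.62 -2.955
v -3.123 3.812 -2.003
v -0.781 3.592 -3.038
v -1.411 4.783 -2.086
v -1.829 1.597 -1.234
v -2.459 2.788 -0.282
v -0.117 2.568 -1.317
v -0.747 3.76 -0.365
v 3.329 -1.766 0.769
v 4.007 -2.316 0.876
v 2.291 -2.734 2.371
v 4.091 -1.882 1.193
v 3.884 -1.404 1.348
v 3.465 -1.064 1.282
v 2.994 -0.991 1.021
v 2.651 -1.215 0.663
v 2.566 -1.649 0.346
v 2.773 -2.127 0.191
v 3.192 -2.467 0.256
v 3.664 -2.54 0.518
v 1.545 -0.762 -1.018
v 2.483 -0.396 -1.091
v 2.137 -2.284 -1.049
v 3.075 -1.918 -1.122
v 2.554 -1.803 -0.265
v 2.188 -0.862 -0.246
v 2.432 -1.818 -1.894
v 2.066 -0.877 -1.875
v 3.031 -1.048 -1.633
v 3.107 -1.04 -0.626
v 1.513 -1.64 -1.514
v 1.589 -1.632 -0.507
f 2 1 4
f 2 4 3
f 4 1 5
f 4 5 3
f 5 1 6
f 5 6 3
f 6 1 7
f 6 7 3
f 7 1 8
f 7 8 3
f 8 1 9
f 8 9 3
f 9 1 10
f 9 10 3
f 10 1 11
f 10 11 3
f 11 1 12
f 11 12 3
f 12 1 13
f 12 13 3
f 13 1 14
f 13 14 3
f 14 1 15
f 14 15 3
f 15 1 16
f 15 16 3
f 16 1 17
f 16 17 3
f 17 1 2
f 17 2 3
f 19 21 18
f 22 19 18
f 18 21 20
f 20 22 18
f 19 25 21
f 23 19 22
f 23 25 19
f 21 25 20
f 24 22 20
f 20 25 24
f 24 23 22
f 25 23 24
f 27 26 29
f 27 29 28
f 29 26 30
f 29 30 28
f 30 26 31
f 30 31 28
f 31 26 32
f 31 32 28
f 32 26 33
f 32 33 28
f 33 26 34
f 33 34 28
f 34 26 35
f 34 35 28
f 35 26 36
f 35 36 28
f 36 26 37
f 36 37 28
f 37 26 27
f 37 27 28
f 38 49 43
f 38 43 39
f 38 39 45
f 38 45 48
f 38 48 49
f 39 43 47
f 43 49 42
f 49 48 40
f 48 45 44
f 45 39 46
f 41 47 42
f 41 42 40
f 41 40 44
f 41 44 46
f 41 46 47
f 42 47 43
f 40 42 49
f 44 40 48
f 46 44 45
f 47 46 39



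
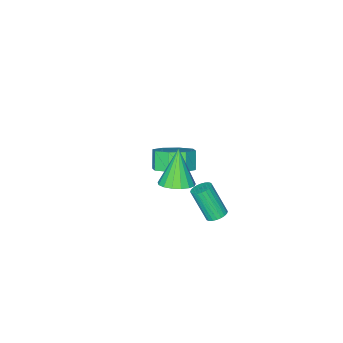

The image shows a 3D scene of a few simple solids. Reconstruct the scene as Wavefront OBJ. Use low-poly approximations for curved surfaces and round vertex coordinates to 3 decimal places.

v -3.092 -3.698 -1.898
v -2.414 -3.268 -1.336
v -2.81 -3.713 -0.52
v -3.488 -4.142 -1.082
v -3.034 -2.851 -1.408
v -3.429 -3.295 -0.592
v -3.687 -2.93 -1.768
v -4.082 -3.374 -0.952
v -3.992 -3.459 -2.204
v -4.388 -3.903 -1.387
v -3.77 -4.127 -2.46
v -4.166 -4.572 -1.644
v -3.151 -4.545 -2.388
v -3.546 -4.989 -1.572
v -2.498 -4.466 -2.028
v -2.893 -4.91 -1.212
v -2.192 -3.937 -1.593
v -2.588 -4.381 -0.776
v 0.475 0.58 2.542
v 1.056 0.955 2.881
v -0.095 0.04 4.118
v 0.785 1.204 2.868
v 0.443 1.311 2.781
v 0.109 1.25 2.639
v -0.142 1.035 2.475
v -0.252 0.716 2.326
v -0.195 0.366 2.227
v 0.016 0.065 2.2
v 0.331 -0.119 2.251
v 0.679 -0.142 2.369
v 0.981 -0 2.527
v 1.167 0.274 2.688
v 1.194 0.619 2.815
v -2.842 -0.6 -2.716
v -2.525 -0.232 -2.557
v -2.322 -1.033 -1.106
v -2.638 -1.4 -1.264
v -2.701 -0.162 -2.494
v -2.498 -0.963 -1.043
v -2.897 -0.159 -2.465
v -2.694 -0.96 -1.013
v -3.086 -0.223 -2.474
v -2.883 -1.024 -1.022
v -3.237 -0.344 -2.519
v -3.034 -1.145 -1.068
v -3.328 -0.504 -2.595
v -3.125 -1.305 -1.144
v -3.345 -0.679 -2.689
v -3.142 -1.479 -1.238
v -3.285 -0.841 -2.787
v -3.082 -1.642 -1.336
v -3.158 -0.967 -2.874
v -2.955 -1.768 -1.423
v -2.982 -1.037 -2.937
v -2.779 -1.838 -1.486
v -2.786 -1.04 -2.967
v -2.583 -1.841 -1.515
v -2.597 -0.976 -2.958
v -2.394 -1.777 -1.506
v -2.446 -0.855 -2.912
v -2.243 -1.656 -1.461
v -2.355 -0.695 -2.836
v -2.152 -1.496 -1.385
v -2.338 -0.521 -2.742
v -2.135 -1.321 -1.291
v -2.398 -0.358 -2.644
v -2.195 -1.159 -1.193
f 2 1 5
f 2 5 3
f 3 5 6
f 3 6 4
f 5 1 7
f 5 7 6
f 6 7 8
f 6 8 4
f 7 1 9
f 7 9 8
f 8 9 10
f 8 10 4
f 9 1 11
f 9 11 10
f 10 11 12
f 10 12 4
f 11 1 13
f 11 13 12
f 12 13 14
f 12 14 4
f 13 1 15
f 13 15 14
f 14 15 16
f 14 16 4
f 15 1 17
f 15 17 16
f 16 17 18
f 16 18 4
f 17 1 2
f 17 2 18
f 18 2 3
f 18 3 4
f 20 19 22
f 20 22 21
f 22 19 23
f 22 23 21
f 23 19 24
f 23 24 21
f 24 19 25
f 24 25 21
f 25 19 26
f 25 26 21
f 26 19 27
f 26 27 21
f 27 19 28
f 27 28 21
f 28 19 29
f 28 29 21
f 29 19 30
f 29 30 21
f 30 19 31
f 30 31 21
f 31 19 32
f 31 32 21
f 32 19 33
f 32 33 21
f 33 19 20
f 33 20 21
f 35 34 38
f 35 38 36
f 36 38 39
f 36 39 37
f 38 34 40
f 38 40 39
f 39 40 41
f 39 41 37
f 40 34 42
f 40 42 41
f 41 42 43
f 41 43 37
f 42 34 44
f 42 44 43
f 43 44 45
f 43 45 37
f 44 34 46
f 44 46 45
f 45 46 47
f 45 47 37
f 46 34 48
f 46 48 47
f 47 48 49
f 47 49 37
f 48 34 50
f 48 50 49
f 49 50 51
f 49 51 37
f 50 34 52
f 50 52 51
f 51 52 53
f 51 53 37
f 52 34 54
f 52 54 53
f 53 54 55
f 53 55 37
f 54 34 56
f 54 56 55
f 55 56 57
f 55 57 37
f 56 34 58
f 56 58 57
f 57 58 59
f 57 59 37
f 58 34 60
f 58 60 59
f 59 60 61
f 59 61 37
f 60 34 62
f 60 62 61
f 61 62 63
f 61 63 37
f 62 34 64
f 62 64 63
f 63 64 65
f 63 65 37
f 64 34 66
f 64 66 65
f 65 66 67
f 65 67 37
f 66 34 35
f 66 35 67
f 67 35 36
f 67 36 37



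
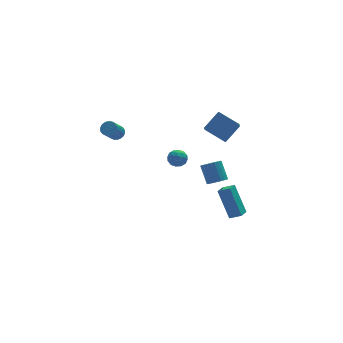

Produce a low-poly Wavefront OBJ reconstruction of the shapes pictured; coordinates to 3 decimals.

v 1.437 2.49 -0.143
v 1.73 2.274 -0.721
v 0.55 1.866 -0.359
v 0.843 1.65 -0.937
v 1.096 1.455 -0.333
v 1.644 1.841 -0.2
v 0.636 2.299 -0.88
v 1.184 2.685 -0.747
v 1.234 2.156 -1.177
v 1.519 1.635 -0.839
v 0.761 2.505 -0.241
v 1.046 1.984 0.097
v 1.661 2.437 -0.413
v 0.619 1.703 -0.667
v 0.768 1.589 -0.312
v 0.94 1.462 -0.652
v 1.611 2.182 -0.106
v 1.783 2.055 -0.447
v 1.411 1.574 -0.218
v 0.497 2.085 -0.633
v 0.669 1.958 -0.974
v 1.34 2.678 -0.428
v 1.512 2.551 -0.768
v 0.869 2.566 -0.862
v 1.542 2.241 -1.021
v 1.021 1.874 -1.148
v 0.899 2.255 -1.115
v 1.221 2.482 -1.036
v 1.709 1.934 -0.822
v 1.188 1.567 -0.949
v 1.337 1.453 -0.594
v 1.659 1.68 -0.516
v 1.418 1.865 -1.09
v 1.092 2.573 -0.131
v 0.571 2.206 -0.258
v 0.621 2.46 -0.564
v 0.943 2.687 -0.486
v 1.259 2.266 0.068
v 0.738 1.899 -0.059
v 1.059 1.658 -0.044
v 1.381 1.885 0.035
v 0.862 2.275 0.01
v 3.232 0.596 -2.288
v 3.687 1.005 -2.585
v 3.603 1.912 -1.47
v 3.148 1.504 -1.172
v 3.46 1.102 -2.681
v 3.376 2.009 -1.566
v 3.198 1.122 -2.718
v 3.114 2.029 -1.603
v 2.941 1.062 -2.688
v 2.857 1.969 -1.573
v 2.729 0.932 -2.598
v 2.644 1.839 -1.483
v 2.593 0.75 -2.461
v 2.508 1.657 -1.346
v 2.554 0.545 -2.297
v 2.47 1.452 -1.182
v 2.619 0.348 -2.132
v 2.535 1.255 -1.016
v 2.777 0.188 -1.99
v 2.693 1.095 -0.875
v 3.004 0.091 -1.894
v 2.92 0.998 -0.779
v 3.266 0.071 -1.857
v 3.182 0.978 -0.742
v 3.523 0.131 -1.887
v 3.439 1.038 -0.772
v 3.736 0.261 -1.977
v 3.651 1.168 -0.862
v 3.872 0.443 -2.114
v 3.787 1.35 -0.999
v 3.91 0.648 -2.278
v 3.826 1.555 -1.163
v 3.845 0.845 -2.444
v 3.761 1.752 -1.328
v 3.518 -0.72 -4.931
v 3.188 0.438 -3.09
v 4.128 -0.048 -5.244
v 3.798 1.11 -3.403
v 4.162 -1.13 -4.557
v 3.832 0.028 -2.716
v 4.772 -0.458 -4.87
v 4.442 0.7 -3.029
v 1.746 -0.751 4.067
v 2.836 -0.382 5.013
v 2.352 0.566 2.854
v 3.443 0.935 3.8
v 2.677 -1.795 3.4
v 3.768 -1.426 4.346
v 3.284 -0.478 2.187
v 4.374 -0.109 3.133
v -2.674 2.443 2.619
v -2.223 2.219 2.84
v -2.914 1.733 3.761
v -3.366 1.957 3.541
v -2.23 2.424 2.943
v -2.921 1.938 3.864
v -2.314 2.631 2.99
v -3.005 2.145 3.911
v -2.46 2.806 2.972
v -3.151 2.32 3.893
v -2.643 2.919 2.894
v -3.334 2.433 3.815
v -2.832 2.949 2.768
v -3.523 2.463 3.689
v -2.993 2.891 2.617
v -3.684 2.405 3.538
v -3.099 2.756 2.466
v -3.791 2.27 3.387
v -3.132 2.567 2.341
v -3.824 2.081 3.262
v -3.086 2.357 2.265
v -3.777 1.871 3.186
v -2.968 2.161 2.25
v -3.66 1.675 3.171
v -2.8 2.014 2.299
v -3.491 1.528 3.22
v -2.61 1.942 2.403
v -3.301 1.455 3.324
v -2.431 1.956 2.545
v -3.122 1.469 3.466
v -2.294 2.054 2.699
v -2.985 1.568 3.62
f 1 38 17
f 38 12 41
f 17 41 6
f 38 41 17
f 1 17 13
f 17 6 18
f 13 18 2
f 17 18 13
f 1 13 22
f 13 2 23
f 22 23 8
f 13 23 22
f 1 22 34
f 22 8 37
f 34 37 11
f 22 37 34
f 1 34 38
f 34 11 42
f 38 42 12
f 34 42 38
f 2 18 29
f 18 6 32
f 29 32 10
f 18 32 29
f 6 41 19
f 41 12 40
f 19 40 5
f 41 40 19
f 12 42 39
f 42 11 35
f 39 35 3
f 42 35 39
f 11 37 36
f 37 8 24
f 36 24 7
f 37 24 36
f 8 23 28
f 23 2 25
f 28 25 9
f 23 25 28
f 4 30 16
f 30 10 31
f 16 31 5
f 30 31 16
f 4 16 14
f 16 5 15
f 14 15 3
f 16 15 14
f 4 14 21
f 14 3 20
f 21 20 7
f 14 20 21
f 4 21 26
f 21 7 27
f 26 27 9
f 21 27 26
f 4 26 30
f 26 9 33
f 30 33 10
f 26 33 30
f 5 31 19
f 31 10 32
f 19 32 6
f 31 32 19
f 3 15 39
f 15 5 40
f 39 40 12
f 15 40 39
f 7 20 36
f 20 3 35
f 36 35 11
f 20 35 36
f 9 27 28
f 27 7 24
f 28 24 8
f 27 24 28
f 10 33 29
f 33 9 25
f 29 25 2
f 33 25 29
f 44 43 47
f 44 47 45
f 45 47 48
f 45 48 46
f 47 43 49
f 47 49 48
f 48 49 50
f 48 50 46
f 49 43 51
f 49 51 50
f 50 51 52
f 50 52 46
f 51 43 53
f 51 53 52
f 52 53 54
f 52 54 46
f 53 43 55
f 53 55 54
f 54 55 56
f 54 56 46
f 55 43 57
f 55 57 56
f 56 57 58
f 56 58 46
f 57 43 59
f 57 59 58
f 58 59 60
f 58 60 46
f 59 43 61
f 59 61 60
f 60 61 62
f 60 62 46
f 61 43 63
f 61 63 62
f 62 63 64
f 62 64 46
f 63 43 65
f 63 65 64
f 64 65 66
f 64 66 46
f 65 43 67
f 65 67 66
f 66 67 68
f 66 68 46
f 67 43 69
f 67 69 68
f 68 69 70
f 68 70 46
f 69 43 71
f 69 71 70
f 70 71 72
f 70 72 46
f 71 43 73
f 71 73 72
f 72 73 74
f 72 74 46
f 73 43 75
f 73 75 74
f 74 75 76
f 74 76 46
f 75 43 44
f 75 44 76
f 76 44 45
f 76 45 46
f 78 80 77
f 81 78 77
f 77 80 79
f 79 81 77
f 78 84 80
f 82 78 81
f 82 84 78
f 80 84 79
f 83 81 79
f 79 84 83
f 83 82 81
f 84 82 83
f 86 88 85
f 89 86 85
f 85 88 87
f 87 89 85
f 86 92 88
f 90 86 89
f 90 92 86
f 88 92 87
f 91 89 87
f 87 92 91
f 91 90 89
f 92 90 91
f 94 93 97
f 94 97 95
f 95 97 98
f 95 98 96
f 97 93 99
f 97 99 98
f 98 99 100
f 98 100 96
f 99 93 101
f 99 101 100
f 100 101 102
f 100 102 96
f 101 93 103
f 101 103 102
f 102 103 104
f 102 104 96
f 103 93 105
f 103 105 104
f 104 105 106
f 104 106 96
f 105 93 107
f 105 107 106
f 106 107 108
f 106 108 96
f 107 93 109
f 107 109 108
f 108 109 110
f 108 110 96
f 109 93 111
f 109 111 110
f 110 111 112
f 110 112 96
f 111 93 113
f 111 113 112
f 112 113 114
f 112 114 96
f 113 93 115
f 113 115 114
f 114 115 116
f 114 116 96
f 115 93 117
f 115 117 116
f 116 117 118
f 116 118 96
f 117 93 119
f 117 119 118
f 118 119 120
f 118 120 96
f 119 93 121
f 119 121 120
f 120 121 122
f 120 122 96
f 121 93 123
f 121 123 122
f 122 123 124
f 122 124 96
f 123 93 94
f 123 94 124
f 124 94 95
f 124 95 96



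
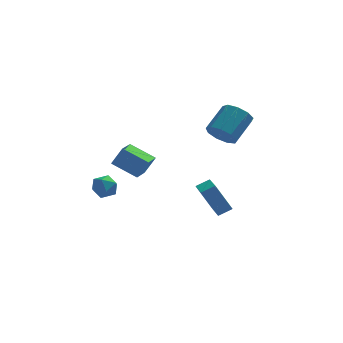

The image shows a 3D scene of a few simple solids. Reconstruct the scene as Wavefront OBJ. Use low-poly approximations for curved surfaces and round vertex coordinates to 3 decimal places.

v -3.948 1.331 0.429
v -3.433 1.763 -0.059
v -3.307 0.197 0.099
v -2.792 0.629 -0.389
v -2.753 0.716 0.436
v -3.149 1.417 0.64
v -3.591 0.543 -0.6
v -3.987 1.244 -0.396
v -3.213 1.277 -0.695
v -2.695 1.383 -0.055
v -4.045 0.577 0.095
v -3.527 0.683 0.735
v 1.384 -4.298 2.448
v 2.128 -4.126 2.822
v 1.239 -2.678 1.991
v 1.983 -2.506 2.365
v 2.237 -4.654 0.915
v 2.981 -4.482 1.289
v 2.092 -3.034 0.458
v 2.836 -2.862 0.832
v 3.028 2.236 3.075
v 3.487 1.488 3.488
v 4.51 2.695 4.539
v 4.052 3.444 4.125
v 3.814 1.683 2.945
v 4.838 2.891 3.996
v 3.774 2.137 2.462
v 4.798 3.344 3.513
v 3.385 2.637 2.266
v 4.408 3.845 3.317
v 2.829 2.95 2.449
v 3.852 4.158 3.5
v 2.366 2.929 2.924
v 3.389 4.136 3.975
v 2.213 2.583 3.469
v 3.237 3.791 4.52
v 2.442 2.076 3.83
v 3.465 3.283 4.881
v 2.945 1.643 3.837
v 3.968 2.851 4.888
v -2.975 1.673 1.415
v -2.36 1.714 2.525
v -2.514 2.818 1.117
v -1.899 2.859 2.228
v -1.621 0.941 0.692
v -1.006 0.982 1.803
v -1.16 2.086 0.395
v -0.545 2.127 1.505
f 1 12 6
f 1 6 2
f 1 2 8
f 1 8 11
f 1 11 12
f 2 6 10
f 6 12 5
f 12 11 3
f 11 8 7
f 8 2 9
f 4 10 5
f 4 5 3
f 4 3 7
f 4 7 9
f 4 9 10
f 5 10 6
f 3 5 12
f 7 3 11
f 9 7 8
f 10 9 2
f 14 16 13
f 17 14 13
f 13 16 15
f 15 17 13
f 14 20 16
f 18 14 17
f 18 20 14
f 16 20 15
f 19 17 15
f 15 20 19
f 19 18 17
f 20 18 19
f 22 21 25
f 22 25 23
f 23 25 26
f 23 26 24
f 25 21 27
f 25 27 26
f 26 27 28
f 26 28 24
f 27 21 29
f 27 29 28
f 28 29 30
f 28 30 24
f 29 21 31
f 29 31 30
f 30 31 32
f 30 32 24
f 31 21 33
f 31 33 32
f 32 33 34
f 32 34 24
f 33 21 35
f 33 35 34
f 34 35 36
f 34 36 24
f 35 21 37
f 35 37 36
f 36 37 38
f 36 38 24
f 37 21 39
f 37 39 38
f 38 39 40
f 38 40 24
f 39 21 22
f 39 22 40
f 40 22 23
f 40 23 24
f 42 44 41
f 45 42 41
f 41 44 43
f 43 45 41
f 42 48 44
f 46 42 45
f 46 48 42
f 44 48 43
f 47 45 43
f 43 48 47
f 47 46 45
f 48 46 47



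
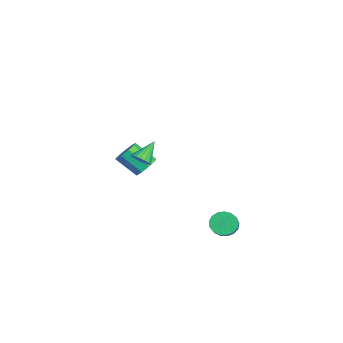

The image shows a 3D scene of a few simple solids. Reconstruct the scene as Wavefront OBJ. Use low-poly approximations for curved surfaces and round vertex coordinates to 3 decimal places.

v 3.172 2.515 -2.203
v 3.623 2.983 -2.702
v 4.6 2.793 -1.997
v 4.148 2.325 -1.497
v 3.482 3.236 -2.439
v 4.459 3.047 -1.733
v 3.269 3.325 -2.121
v 4.246 3.135 -1.415
v 3.034 3.228 -1.822
v 4.011 3.038 -1.116
v 2.831 2.967 -1.61
v 3.808 2.778 -0.904
v 2.705 2.603 -1.534
v 3.682 2.414 -0.828
v 2.687 2.219 -1.612
v 3.664 2.029 -0.906
v 2.779 1.902 -1.824
v 3.756 1.713 -1.118
v 2.962 1.726 -2.124
v 3.938 1.537 -1.418
v 3.192 1.73 -2.442
v 4.169 1.541 -1.736
v 3.418 1.915 -2.705
v 4.395 1.725 -1.999
v 3.587 2.236 -2.853
v 4.564 2.047 -2.147
v 3.661 2.622 -2.852
v 4.638 2.432 -2.146
v -3.571 -1.293 -1.154
v -2.862 -1.176 -0.681
v -3.42 -2.349 0.446
v -4.129 -2.467 -0.026
v -3.285 -0.806 -0.505
v -3.843 -1.98 0.622
v -3.841 -0.665 -0.633
v -4.399 -1.838 0.494
v -4.272 -0.817 -1.004
v -4.829 -1.99 0.123
v -4.374 -1.192 -1.445
v -4.931 -2.366 -0.318
v -4.101 -1.615 -1.75
v -4.658 -2.788 -0.623
v -3.58 -1.887 -1.776
v -4.137 -3.06 -0.649
v -3.055 -1.881 -1.51
v -3.612 -3.055 -0.383
v -2.772 -1.6 -1.078
v -3.329 -2.774 0.049
v 3.191 -2.172 3.288
v 3.766 -2.001 3.564
v 2.449 -1.328 4.312
v 3.725 -1.792 3.362
v 3.579 -1.658 3.145
v 3.356 -1.625 2.957
v 3.1 -1.701 2.834
v 2.862 -1.871 2.802
v 2.69 -2.1 2.865
v 2.616 -2.343 3.012
v 2.657 -2.552 3.214
v 2.803 -2.686 3.431
v 3.026 -2.719 3.619
v 3.282 -2.643 3.742
v 3.52 -2.473 3.775
v 3.692 -2.244 3.711
f 2 1 5
f 2 5 3
f 3 5 6
f 3 6 4
f 5 1 7
f 5 7 6
f 6 7 8
f 6 8 4
f 7 1 9
f 7 9 8
f 8 9 10
f 8 10 4
f 9 1 11
f 9 11 10
f 10 11 12
f 10 12 4
f 11 1 13
f 11 13 12
f 12 13 14
f 12 14 4
f 13 1 15
f 13 15 14
f 14 15 16
f 14 16 4
f 15 1 17
f 15 17 16
f 16 17 18
f 16 18 4
f 17 1 19
f 17 19 18
f 18 19 20
f 18 20 4
f 19 1 21
f 19 21 20
f 20 21 22
f 20 22 4
f 21 1 23
f 21 23 22
f 22 23 24
f 22 24 4
f 23 1 25
f 23 25 24
f 24 25 26
f 24 26 4
f 25 1 27
f 25 27 26
f 26 27 28
f 26 28 4
f 27 1 2
f 27 2 28
f 28 2 3
f 28 3 4
f 30 29 33
f 30 33 31
f 31 33 34
f 31 34 32
f 33 29 35
f 33 35 34
f 34 35 36
f 34 36 32
f 35 29 37
f 35 37 36
f 36 37 38
f 36 38 32
f 37 29 39
f 37 39 38
f 38 39 40
f 38 40 32
f 39 29 41
f 39 41 40
f 40 41 42
f 40 42 32
f 41 29 43
f 41 43 42
f 42 43 44
f 42 44 32
f 43 29 45
f 43 45 44
f 44 45 46
f 44 46 32
f 45 29 47
f 45 47 46
f 46 47 48
f 46 48 32
f 47 29 30
f 47 30 48
f 48 30 31
f 48 31 32
f 50 49 52
f 50 52 51
f 52 49 53
f 52 53 51
f 53 49 54
f 53 54 51
f 54 49 55
f 54 55 51
f 55 49 56
f 55 56 51
f 56 49 57
f 56 57 51
f 57 49 58
f 57 58 51
f 58 49 59
f 58 59 51
f 59 49 60
f 59 60 51
f 60 49 61
f 60 61 51
f 61 49 62
f 61 62 51
f 62 49 63
f 62 63 51
f 63 49 64
f 63 64 51
f 64 49 50
f 64 50 51



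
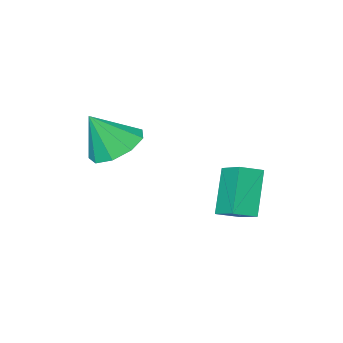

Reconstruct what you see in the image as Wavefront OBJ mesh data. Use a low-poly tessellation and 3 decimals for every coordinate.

v -2.293 1.344 -1.816
v -1.479 1.15 -1.546
v -2.202 2.512 -1.252
v -1.387 2.318 -0.983
v -1.593 2.062 -3.417
v -0.778 1.868 -3.148
v -1.501 3.23 -2.854
v -0.687 3.036 -2.584
v 1.115 -1.15 -0.817
v 1.9 -1.608 -1.381
v 1.945 -1.47 0.597
v 2.035 -0.893 -1.299
v 1.738 -0.299 -0.991
v 1.151 -0.103 -0.601
v 0.546 -0.397 -0.312
v 0.207 -1.044 -0.26
v 0.294 -1.741 -0.467
v 0.764 -2.161 -0.839
v 1.399 -2.108 -1.2
f 2 4 1
f 5 2 1
f 1 4 3
f 3 5 1
f 2 8 4
f 6 2 5
f 6 8 2
f 4 8 3
f 7 5 3
f 3 8 7
f 7 6 5
f 8 6 7
f 10 9 12
f 10 12 11
f 12 9 13
f 12 13 11
f 13 9 14
f 13 14 11
f 14 9 15
f 14 15 11
f 15 9 16
f 15 16 11
f 16 9 17
f 16 17 11
f 17 9 18
f 17 18 11
f 18 9 19
f 18 19 11
f 19 9 10
f 19 10 11



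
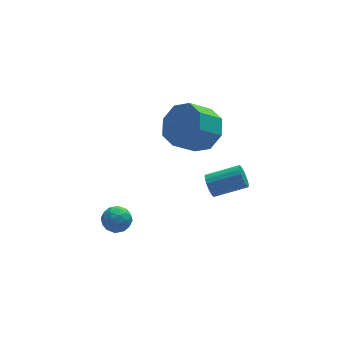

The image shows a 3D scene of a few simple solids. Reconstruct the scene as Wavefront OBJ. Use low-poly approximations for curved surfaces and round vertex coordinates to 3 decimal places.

v -3.288 0.491 -1.157
v -2.851 0.22 -1.558
v -3.429 -0.44 -0.682
v -2.992 -0.711 -1.083
v -2.799 -0.282 -0.632
v -2.712 0.294 -0.925
v -3.568 -0.514 -1.315
v -3.481 0.062 -1.608
v -3.024 -0.401 -1.655
v -2.548 -0.257 -1.233
v -3.732 0.037 -1.007
v -3.256 0.181 -0.585
v -3.057 0.437 -1.399
v -3.223 -0.657 -0.841
v -3.109 -0.405 -0.576
v -2.852 -0.564 -0.811
v -2.976 0.481 -1.028
v -2.718 0.322 -1.263
v -2.688 0.027 -0.719
v -3.562 -0.542 -0.977
v -3.304 -0.701 -1.212
v -3.428 0.344 -1.429
v -3.171 0.185 -1.664
v -3.592 -0.247 -1.521
v -2.902 -0.087 -1.692
v -2.985 -0.634 -1.413
v -3.324 -0.518 -1.549
v -3.272 -0.18 -1.722
v -2.622 -0.002 -1.444
v -2.705 -0.55 -1.165
v -2.592 -0.297 -0.899
v -2.541 0.041 -1.072
v -2.724 -0.367 -1.501
v -3.575 0.33 -1.075
v -3.658 -0.218 -0.796
v -3.739 -0.261 -1.168
v -3.688 0.077 -1.341
v -3.295 0.414 -0.827
v -3.378 -0.133 -0.548
v -3.008 -0.04 -0.518
v -2.956 0.298 -0.691
v -3.556 0.147 -0.739
v 0.807 1.285 2.197
v 1.496 1.054 2.926
v 0.523 0.823 3.773
v -0.167 1.055 3.043
v 1.309 1.82 2.92
v 0.336 1.589 3.766
v 0.828 2.272 2.49
v -0.145 2.042 3.336
v 0.334 2.147 1.888
v -0.639 1.917 2.735
v 0.117 1.517 1.467
v -0.856 1.286 2.314
v 0.304 0.751 1.474
v -0.669 0.52 2.32
v 0.785 0.298 1.904
v -0.188 0.068 2.75
v 1.279 0.423 2.505
v 0.306 0.193 3.352
v 1.251 1.72 -1.96
v 1.471 1.971 -2.398
v 2.828 1.691 -1.878
v 2.609 1.44 -1.44
v 1.447 2.153 -2.237
v 2.804 1.874 -1.716
v 1.384 2.25 -2.021
v 2.741 1.97 -1.501
v 1.295 2.242 -1.793
v 2.652 1.962 -1.273
v 1.197 2.13 -1.598
v 2.554 1.851 -1.078
v 1.11 1.938 -1.475
v 2.468 1.658 -0.955
v 1.051 1.702 -1.448
v 2.409 1.422 -0.928
v 1.032 1.469 -1.522
v 2.389 1.189 -1.002
v 1.056 1.286 -1.684
v 2.413 1.007 -1.163
v 1.119 1.19 -1.899
v 2.476 0.91 -1.379
v 1.208 1.198 -2.127
v 2.565 0.918 -1.607
v 1.306 1.309 -2.322
v 2.663 1.03 -1.802
v 1.392 1.502 -2.445
v 2.75 1.222 -1.925
v 1.451 1.738 -2.472
v 2.809 1.458 -1.952
f 1 38 17
f 38 12 41
f 17 41 6
f 38 41 17
f 1 17 13
f 17 6 18
f 13 18 2
f 17 18 13
f 1 13 22
f 13 2 23
f 22 23 8
f 13 23 22
f 1 22 34
f 22 8 37
f 34 37 11
f 22 37 34
f 1 34 38
f 34 11 42
f 38 42 12
f 34 42 38
f 2 18 29
f 18 6 32
f 29 32 10
f 18 32 29
f 6 41 19
f 41 12 40
f 19 40 5
f 41 40 19
f 12 42 39
f 42 11 35
f 39 35 3
f 42 35 39
f 11 37 36
f 37 8 24
f 36 24 7
f 37 24 36
f 8 23 28
f 23 2 25
f 28 25 9
f 23 25 28
f 4 30 16
f 30 10 31
f 16 31 5
f 30 31 16
f 4 16 14
f 16 5 15
f 14 15 3
f 16 15 14
f 4 14 21
f 14 3 20
f 21 20 7
f 14 20 21
f 4 21 26
f 21 7 27
f 26 27 9
f 21 27 26
f 4 26 30
f 26 9 33
f 30 33 10
f 26 33 30
f 5 31 19
f 31 10 32
f 19 32 6
f 31 32 19
f 3 15 39
f 15 5 40
f 39 40 12
f 15 40 39
f 7 20 36
f 20 3 35
f 36 35 11
f 20 35 36
f 9 27 28
f 27 7 24
f 28 24 8
f 27 24 28
f 10 33 29
f 33 9 25
f 29 25 2
f 33 25 29
f 44 43 47
f 44 47 45
f 45 47 48
f 45 48 46
f 47 43 49
f 47 49 48
f 48 49 50
f 48 50 46
f 49 43 51
f 49 51 50
f 50 51 52
f 50 52 46
f 51 43 53
f 51 53 52
f 52 53 54
f 52 54 46
f 53 43 55
f 53 55 54
f 54 55 56
f 54 56 46
f 55 43 57
f 55 57 56
f 56 57 58
f 56 58 46
f 57 43 59
f 57 59 58
f 58 59 60
f 58 60 46
f 59 43 44
f 59 44 60
f 60 44 45
f 60 45 46
f 62 61 65
f 62 65 63
f 63 65 66
f 63 66 64
f 65 61 67
f 65 67 66
f 66 67 68
f 66 68 64
f 67 61 69
f 67 69 68
f 68 69 70
f 68 70 64
f 69 61 71
f 69 71 70
f 70 71 72
f 70 72 64
f 71 61 73
f 71 73 72
f 72 73 74
f 72 74 64
f 73 61 75
f 73 75 74
f 74 75 76
f 74 76 64
f 75 61 77
f 75 77 76
f 76 77 78
f 76 78 64
f 77 61 79
f 77 79 78
f 78 79 80
f 78 80 64
f 79 61 81
f 79 81 80
f 80 81 82
f 80 82 64
f 81 61 83
f 81 83 82
f 82 83 84
f 82 84 64
f 83 61 85
f 83 85 84
f 84 85 86
f 84 86 64
f 85 61 87
f 85 87 86
f 86 87 88
f 86 88 64
f 87 61 89
f 87 89 88
f 88 89 90
f 88 90 64
f 89 61 62
f 89 62 90
f 90 62 63
f 90 63 64



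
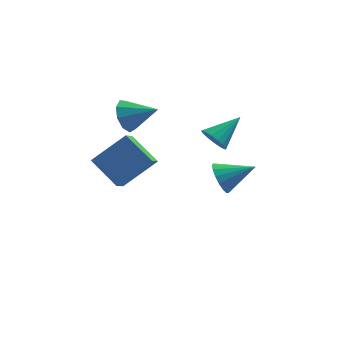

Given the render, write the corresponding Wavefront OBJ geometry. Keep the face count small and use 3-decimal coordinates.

v 3.138 2.827 -4.086
v 3.447 3.225 -4.745
v 4.602 2.833 -3.394
v 3.332 3.518 -4.503
v 3.172 3.652 -4.165
v 3.004 3.598 -3.81
v 2.867 3.367 -3.517
v 2.791 3.012 -3.355
v 2.796 2.615 -3.36
v 2.878 2.267 -3.532
v 3.02 2.046 -3.83
v 3.189 2.005 -4.187
v 3.346 2.152 -4.521
v 3.455 2.453 -4.756
v 3.492 2.841 -4.836
v -0.763 2.783 -0.077
v -0.336 3.265 -0.633
v 0.523 2.377 0.557
v -0.47 3.577 -0.161
v -0.742 3.518 0.35
v -1.023 3.115 0.661
v -1.182 2.556 0.626
v -1.145 2.104 0.262
v -0.929 1.97 -0.26
v -0.636 2.216 -0.698
v -0.401 2.727 -0.845
v 2.8 2.322 -1.315
v 3.266 1.831 -1.492
v 3.94 3.098 -0.465
v 3.293 2.059 -1.736
v 3.207 2.347 -1.884
v 3.027 2.629 -1.901
v 2.796 2.841 -1.784
v 2.565 2.934 -1.559
v 2.388 2.887 -1.279
v 2.306 2.71 -1.006
v 2.336 2.444 -0.805
v 2.473 2.151 -0.72
v 2.685 1.896 -0.771
v 2.923 1.739 -0.947
v 3.133 1.715 -1.207
v -1.94 -0.202 -0.727
v -2.19 -0.968 -0.153
v -0.561 0.208 0.421
v -0.812 -0.559 0.995
v -0.948 -1.161 -1.575
v -1.199 -1.928 -1.001
v 0.43 -0.752 -0.427
v 0.18 -1.518 0.147
f 2 1 4
f 2 4 3
f 4 1 5
f 4 5 3
f 5 1 6
f 5 6 3
f 6 1 7
f 6 7 3
f 7 1 8
f 7 8 3
f 8 1 9
f 8 9 3
f 9 1 10
f 9 10 3
f 10 1 11
f 10 11 3
f 11 1 12
f 11 12 3
f 12 1 13
f 12 13 3
f 13 1 14
f 13 14 3
f 14 1 15
f 14 15 3
f 15 1 2
f 15 2 3
f 17 16 19
f 17 19 18
f 19 16 20
f 19 20 18
f 20 16 21
f 20 21 18
f 21 16 22
f 21 22 18
f 22 16 23
f 22 23 18
f 23 16 24
f 23 24 18
f 24 16 25
f 24 25 18
f 25 16 26
f 25 26 18
f 26 16 17
f 26 17 18
f 28 27 30
f 28 30 29
f 30 27 31
f 30 31 29
f 31 27 32
f 31 32 29
f 32 27 33
f 32 33 29
f 33 27 34
f 33 34 29
f 34 27 35
f 34 35 29
f 35 27 36
f 35 36 29
f 36 27 37
f 36 37 29
f 37 27 38
f 37 38 29
f 38 27 39
f 38 39 29
f 39 27 40
f 39 40 29
f 40 27 41
f 40 41 29
f 41 27 28
f 41 28 29
f 43 45 42
f 46 43 42
f 42 45 44
f 44 46 42
f 43 49 45
f 47 43 46
f 47 49 43
f 45 49 44
f 48 46 44
f 44 49 48
f 48 47 46
f 49 47 48



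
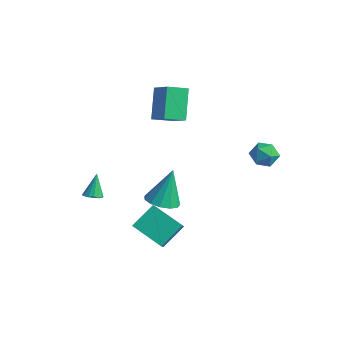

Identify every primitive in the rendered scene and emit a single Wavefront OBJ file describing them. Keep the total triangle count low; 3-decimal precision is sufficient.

v 2.584 -3.122 1.312
v 3.239 -2.467 1.06
v 2.556 -2.318 3.328
v 2.756 -2.244 0.964
v 2.218 -2.3 0.979
v 1.796 -2.617 1.099
v 1.625 -3.095 1.288
v 1.759 -3.581 1.484
v 2.154 -3.922 1.625
v 2.686 -4.008 1.668
v 3.186 -3.814 1.597
v 3.495 -3.4 1.436
v 3.515 -2.898 1.236
v -3.33 -2.799 -2.045
v -2.795 -2.551 -2.017
v -3.69 -2.161 -0.735
v -2.968 -2.348 -2.164
v -3.239 -2.265 -2.279
v -3.534 -2.325 -2.331
v -3.774 -2.512 -2.306
v -3.895 -2.776 -2.211
v -3.865 -3.046 -2.072
v -3.691 -3.249 -1.925
v -3.42 -3.332 -1.81
v -3.125 -3.272 -1.758
v -2.885 -3.085 -1.783
v -2.764 -2.821 -1.878
v 3.407 4.104 2.408
v 3.924 3.485 2.046
v 2.476 3.955 1.334
v 2.993 3.336 0.972
v 2.567 3.169 1.728
v 3.142 3.261 2.391
v 3.258 4.179 0.989
v 3.833 4.271 1.652
v 3.831 3.532 1.169
v 3.404 2.908 1.626
v 2.996 4.532 1.754
v 2.569 3.908 2.211
v -2.894 1.133 2.541
v -3.782 2.162 4.155
v -2.35 2.213 2.151
v -3.238 3.242 3.766
v -1.462 0.778 3.554
v -2.35 1.807 5.169
v -0.918 1.858 3.165
v -1.806 2.887 4.779
v -0.292 -2.493 -2.95
v -0.155 -1.12 -1.94
v 1.497 -2.047 -3.798
v 1.634 -0.674 -2.789
v 0.206 -3.086 -2.211
v 0.343 -1.713 -1.202
v 1.995 -2.64 -3.06
v 2.132 -1.267 -2.05
f 2 1 4
f 2 4 3
f 4 1 5
f 4 5 3
f 5 1 6
f 5 6 3
f 6 1 7
f 6 7 3
f 7 1 8
f 7 8 3
f 8 1 9
f 8 9 3
f 9 1 10
f 9 10 3
f 10 1 11
f 10 11 3
f 11 1 12
f 11 12 3
f 12 1 13
f 12 13 3
f 13 1 2
f 13 2 3
f 15 14 17
f 15 17 16
f 17 14 18
f 17 18 16
f 18 14 19
f 18 19 16
f 19 14 20
f 19 20 16
f 20 14 21
f 20 21 16
f 21 14 22
f 21 22 16
f 22 14 23
f 22 23 16
f 23 14 24
f 23 24 16
f 24 14 25
f 24 25 16
f 25 14 26
f 25 26 16
f 26 14 27
f 26 27 16
f 27 14 15
f 27 15 16
f 28 39 33
f 28 33 29
f 28 29 35
f 28 35 38
f 28 38 39
f 29 33 37
f 33 39 32
f 39 38 30
f 38 35 34
f 35 29 36
f 31 37 32
f 31 32 30
f 31 30 34
f 31 34 36
f 31 36 37
f 32 37 33
f 30 32 39
f 34 30 38
f 36 34 35
f 37 36 29
f 41 43 40
f 44 41 40
f 40 43 42
f 42 44 40
f 41 47 43
f 45 41 44
f 45 47 41
f 43 47 42
f 46 44 42
f 42 47 46
f 46 45 44
f 47 45 46
f 49 51 48
f 52 49 48
f 48 51 50
f 50 52 48
f 49 55 51
f 53 49 52
f 53 55 49
f 51 55 50
f 54 52 50
f 50 55 54
f 54 53 52
f 55 53 54



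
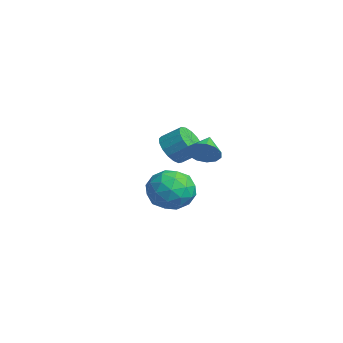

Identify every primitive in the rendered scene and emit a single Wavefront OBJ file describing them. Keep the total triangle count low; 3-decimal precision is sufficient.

v 1.018 -0.716 0.462
v 1.445 -0.742 1.126
v 0.122 -0.184 1.058
v 1.543 -0.355 0.928
v 1.474 -0.083 0.583
v 1.261 -0.012 0.199
v 0.97 -0.164 -0.102
v 0.694 -0.492 -0.223
v 0.521 -0.891 -0.127
v 0.506 -1.234 0.156
v 0.653 -1.413 0.536
v 0.916 -1.37 0.892
v 1.211 -1.12 1.112
v 2.649 -3.07 -0.456
v 3.122 -2.385 -1.213
v 4.298 -3.515 0.173
v 4.771 -2.83 -0.584
v 4.178 -2.4 0.27
v 3.158 -2.125 -0.119
v 4.262 -3.775 -0.921
v 3.242 -3.5 -1.31
v 4.119 -2.821 -1.5
v 4.067 -1.971 -0.764
v 3.353 -3.929 -0.276
v 3.301 -3.079 0.46
v 2.741 -2.689 -0.89
v 4.679 -3.211 -0.15
v 4.331 -2.959 0.352
v 4.609 -2.556 -0.093
v 2.762 -2.536 -0.247
v 3.04 -2.133 -0.692
v 3.661 -2.142 0.18
v 4.38 -3.767 -0.348
v 4.658 -3.364 -0.793
v 2.811 -3.344 -0.947
v 3.089 -2.941 -1.392
v 3.759 -3.758 -1.22
v 3.605 -2.542 -1.504
v 4.574 -2.803 -1.134
v 4.274 -3.359 -1.332
v 3.675 -3.197 -1.56
v 3.574 -2.043 -1.071
v 4.544 -2.304 -0.701
v 4.195 -2.052 -0.199
v 3.596 -1.89 -0.428
v 4.16 -2.299 -1.24
v 2.876 -3.596 -0.339
v 3.846 -3.857 0.031
v 3.824 -4.01 -0.612
v 3.225 -3.848 -0.841
v 2.846 -3.097 0.094
v 3.815 -3.358 0.464
v 3.745 -2.703 0.52
v 3.146 -2.541 0.292
v 3.26 -3.601 0.2
v -1.564 -1.45 -0.132
v -0.939 -2.011 0.132
v -0.492 -1.211 0.775
v -1.116 -0.65 0.512
v -0.774 -1.829 -0.21
v -0.326 -1.029 0.433
v -0.789 -1.56 -0.534
v -0.341 -0.76 0.109
v -0.982 -1.266 -0.765
v -0.534 -0.466 -0.122
v -1.308 -1.014 -0.852
v -0.86 -0.214 -0.209
v -1.693 -0.862 -0.773
v -1.245 -0.062 -0.13
v -2.048 -0.845 -0.548
v -1.6 -0.044 0.095
v -2.292 -0.966 -0.227
v -1.845 -0.166 0.416
v -2.37 -1.198 0.116
v -1.922 -0.398 0.759
v -2.263 -1.488 0.402
v -1.815 -0.688 1.045
v -1.995 -1.769 0.566
v -1.548 -0.969 1.209
v -1.629 -1.977 0.57
v -1.181 -1.177 1.213
v -1.248 -2.065 0.413
v -0.8 -1.265 1.056
f 2 1 4
f 2 4 3
f 4 1 5
f 4 5 3
f 5 1 6
f 5 6 3
f 6 1 7
f 6 7 3
f 7 1 8
f 7 8 3
f 8 1 9
f 8 9 3
f 9 1 10
f 9 10 3
f 10 1 11
f 10 11 3
f 11 1 12
f 11 12 3
f 12 1 13
f 12 13 3
f 13 1 2
f 13 2 3
f 14 51 30
f 51 25 54
f 30 54 19
f 51 54 30
f 14 30 26
f 30 19 31
f 26 31 15
f 30 31 26
f 14 26 35
f 26 15 36
f 35 36 21
f 26 36 35
f 14 35 47
f 35 21 50
f 47 50 24
f 35 50 47
f 14 47 51
f 47 24 55
f 51 55 25
f 47 55 51
f 15 31 42
f 31 19 45
f 42 45 23
f 31 45 42
f 19 54 32
f 54 25 53
f 32 53 18
f 54 53 32
f 25 55 52
f 55 24 48
f 52 48 16
f 55 48 52
f 24 50 49
f 50 21 37
f 49 37 20
f 50 37 49
f 21 36 41
f 36 15 38
f 41 38 22
f 36 38 41
f 17 43 29
f 43 23 44
f 29 44 18
f 43 44 29
f 17 29 27
f 29 18 28
f 27 28 16
f 29 28 27
f 17 27 34
f 27 16 33
f 34 33 20
f 27 33 34
f 17 34 39
f 34 20 40
f 39 40 22
f 34 40 39
f 17 39 43
f 39 22 46
f 43 46 23
f 39 46 43
f 18 44 32
f 44 23 45
f 32 45 19
f 44 45 32
f 16 28 52
f 28 18 53
f 52 53 25
f 28 53 52
f 20 33 49
f 33 16 48
f 49 48 24
f 33 48 49
f 22 40 41
f 40 20 37
f 41 37 21
f 40 37 41
f 23 46 42
f 46 22 38
f 42 38 15
f 46 38 42
f 57 56 60
f 57 60 58
f 58 60 61
f 58 61 59
f 60 56 62
f 60 62 61
f 61 62 63
f 61 63 59
f 62 56 64
f 62 64 63
f 63 64 65
f 63 65 59
f 64 56 66
f 64 66 65
f 65 66 67
f 65 67 59
f 66 56 68
f 66 68 67
f 67 68 69
f 67 69 59
f 68 56 70
f 68 70 69
f 69 70 71
f 69 71 59
f 70 56 72
f 70 72 71
f 71 72 73
f 71 73 59
f 72 56 74
f 72 74 73
f 73 74 75
f 73 75 59
f 74 56 76
f 74 76 75
f 75 76 77
f 75 77 59
f 76 56 78
f 76 78 77
f 77 78 79
f 77 79 59
f 78 56 80
f 78 80 79
f 79 80 81
f 79 81 59
f 80 56 82
f 80 82 81
f 81 82 83
f 81 83 59
f 82 56 57
f 82 57 83
f 83 57 58
f 83 58 59

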